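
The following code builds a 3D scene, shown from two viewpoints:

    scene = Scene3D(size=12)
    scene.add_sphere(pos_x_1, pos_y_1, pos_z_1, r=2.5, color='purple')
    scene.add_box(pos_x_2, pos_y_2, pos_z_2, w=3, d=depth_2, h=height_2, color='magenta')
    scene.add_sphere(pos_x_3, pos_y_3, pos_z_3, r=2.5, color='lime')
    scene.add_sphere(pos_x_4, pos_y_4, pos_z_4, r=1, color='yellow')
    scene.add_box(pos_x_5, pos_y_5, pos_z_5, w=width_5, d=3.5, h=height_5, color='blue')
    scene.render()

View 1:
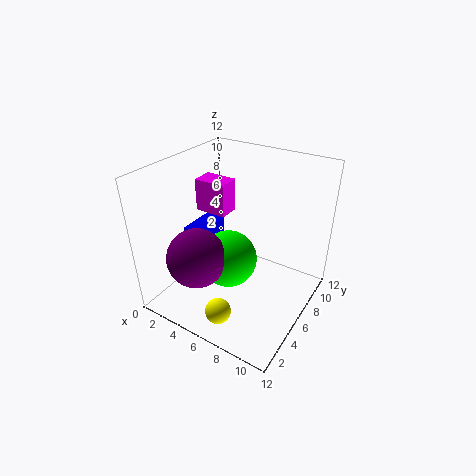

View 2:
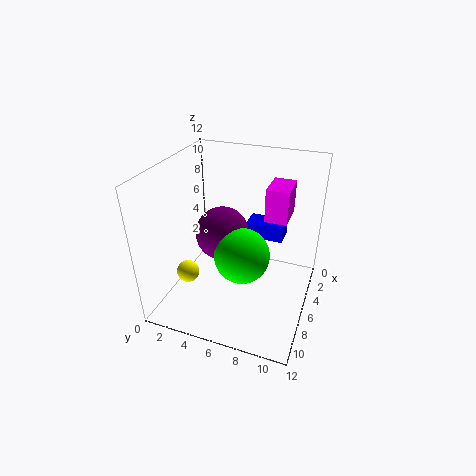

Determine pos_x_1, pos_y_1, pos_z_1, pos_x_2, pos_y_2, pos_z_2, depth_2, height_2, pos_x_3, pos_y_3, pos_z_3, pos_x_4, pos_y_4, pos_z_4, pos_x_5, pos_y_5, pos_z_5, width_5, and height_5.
pos_x_1 = 3.5, pos_y_1 = 3.5, pos_z_1 = 4.5, pos_x_2 = 0.5, pos_y_2 = 7.5, pos_z_2 = 6.5, depth_2 = 2, height_2 = 3, pos_x_3 = 5, pos_y_3 = 6, pos_z_3 = 3.5, pos_x_4 = 7, pos_y_4 = 1.5, pos_z_4 = 2, pos_x_5 = 0.5, pos_y_5 = 5.5, pos_z_5 = 4, width_5 = 2, height_5 = 1.5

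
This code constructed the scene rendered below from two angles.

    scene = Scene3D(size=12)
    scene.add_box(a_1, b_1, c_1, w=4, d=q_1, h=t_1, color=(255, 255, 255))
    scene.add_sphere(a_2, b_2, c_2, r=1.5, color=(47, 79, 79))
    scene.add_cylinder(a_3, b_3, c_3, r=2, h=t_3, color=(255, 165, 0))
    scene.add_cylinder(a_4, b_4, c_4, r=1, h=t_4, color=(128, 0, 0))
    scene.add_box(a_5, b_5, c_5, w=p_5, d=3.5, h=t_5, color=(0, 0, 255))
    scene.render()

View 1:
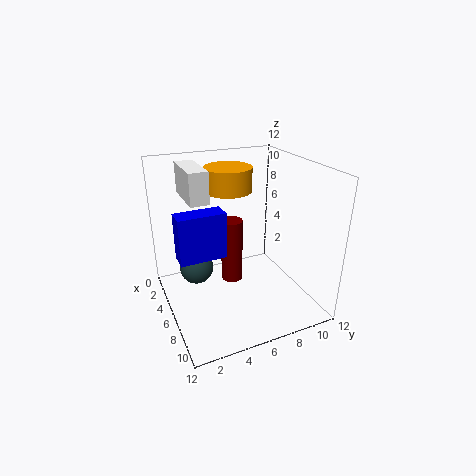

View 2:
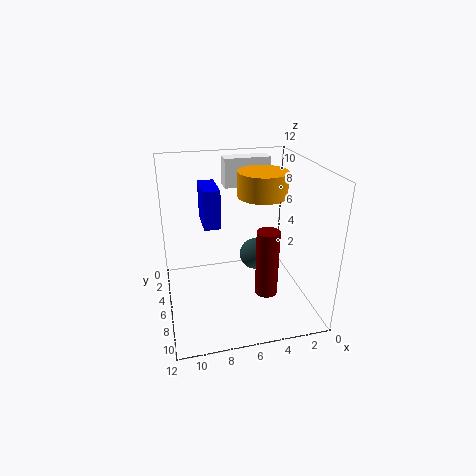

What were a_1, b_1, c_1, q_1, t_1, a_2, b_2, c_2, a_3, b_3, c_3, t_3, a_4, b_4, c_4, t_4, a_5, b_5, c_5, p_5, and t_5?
a_1 = 2.5
b_1 = 2
c_1 = 9.5
q_1 = 1.5
t_1 = 2.5
a_2 = 3.5
b_2 = 3
c_2 = 2.5
a_3 = 4
b_3 = 6
c_3 = 9.5
t_3 = 2
a_4 = 3.5
b_4 = 6.5
c_4 = 0.5
t_4 = 6
a_5 = 7
b_5 = 0.5
c_5 = 6
p_5 = 1.5
t_5 = 3.5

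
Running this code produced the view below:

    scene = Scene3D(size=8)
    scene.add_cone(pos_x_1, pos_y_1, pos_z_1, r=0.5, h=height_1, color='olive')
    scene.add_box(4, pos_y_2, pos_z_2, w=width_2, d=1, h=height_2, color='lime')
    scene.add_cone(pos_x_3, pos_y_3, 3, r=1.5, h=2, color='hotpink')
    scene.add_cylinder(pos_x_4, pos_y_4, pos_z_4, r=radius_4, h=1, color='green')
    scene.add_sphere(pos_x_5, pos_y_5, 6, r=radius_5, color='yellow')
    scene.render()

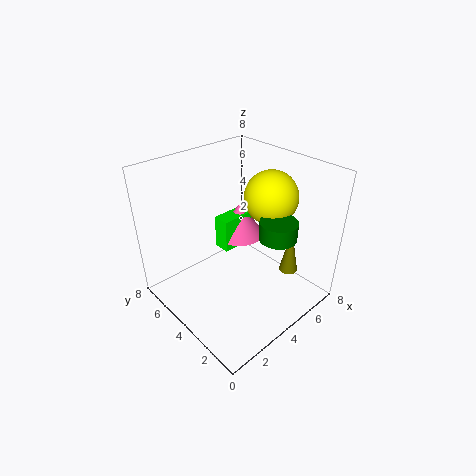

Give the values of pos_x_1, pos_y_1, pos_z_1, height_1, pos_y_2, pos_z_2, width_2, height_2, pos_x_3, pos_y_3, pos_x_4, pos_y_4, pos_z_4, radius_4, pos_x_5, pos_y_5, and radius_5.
pos_x_1 = 5.5, pos_y_1 = 1.5, pos_z_1 = 2.5, height_1 = 2.5, pos_y_2 = 5, pos_z_2 = 2.5, width_2 = 2, height_2 = 2, pos_x_3 = 5.5, pos_y_3 = 5.5, pos_x_4 = 5, pos_y_4 = 2, pos_z_4 = 4.5, radius_4 = 1, pos_x_5 = 6, pos_y_5 = 3.5, radius_5 = 1.5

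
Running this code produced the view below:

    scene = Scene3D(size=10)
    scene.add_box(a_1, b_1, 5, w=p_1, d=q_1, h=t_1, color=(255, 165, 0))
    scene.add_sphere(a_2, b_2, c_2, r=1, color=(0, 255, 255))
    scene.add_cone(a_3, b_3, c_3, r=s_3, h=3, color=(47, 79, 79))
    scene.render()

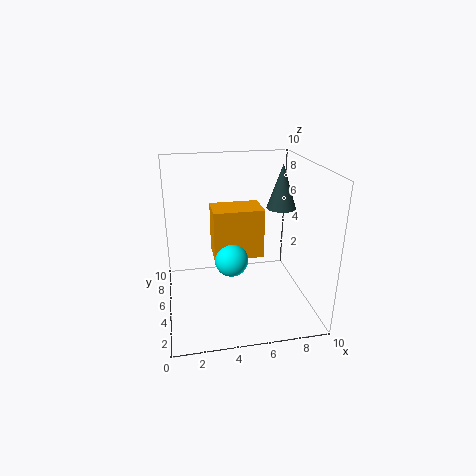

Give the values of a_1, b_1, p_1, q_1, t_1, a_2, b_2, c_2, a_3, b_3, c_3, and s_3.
a_1 = 3, b_1 = 2, p_1 = 3, q_1 = 2, t_1 = 3, a_2 = 4, b_2 = 2, c_2 = 5, a_3 = 8, b_3 = 5, c_3 = 7, s_3 = 1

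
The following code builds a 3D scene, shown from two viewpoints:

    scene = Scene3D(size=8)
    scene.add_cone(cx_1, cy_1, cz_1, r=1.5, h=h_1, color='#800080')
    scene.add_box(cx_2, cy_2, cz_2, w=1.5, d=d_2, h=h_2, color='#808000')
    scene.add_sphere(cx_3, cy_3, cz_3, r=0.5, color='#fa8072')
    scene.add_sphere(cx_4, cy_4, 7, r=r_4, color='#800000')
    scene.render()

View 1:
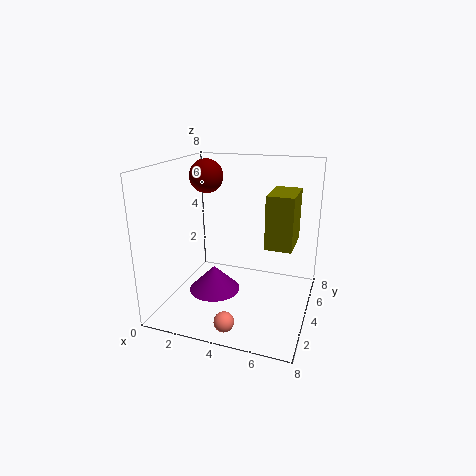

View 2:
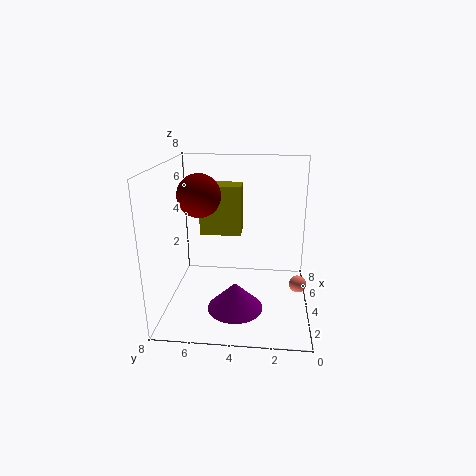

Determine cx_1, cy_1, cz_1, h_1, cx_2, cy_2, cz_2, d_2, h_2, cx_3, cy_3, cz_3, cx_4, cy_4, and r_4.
cx_1 = 2.5
cy_1 = 4
cz_1 = 0.5
h_1 = 1.5
cx_2 = 5.5
cy_2 = 4
cz_2 = 3.5
d_2 = 2.5
h_2 = 3
cx_3 = 4.5
cy_3 = 0.5
cz_3 = 1
cx_4 = 1.5
cy_4 = 5.5
r_4 = 1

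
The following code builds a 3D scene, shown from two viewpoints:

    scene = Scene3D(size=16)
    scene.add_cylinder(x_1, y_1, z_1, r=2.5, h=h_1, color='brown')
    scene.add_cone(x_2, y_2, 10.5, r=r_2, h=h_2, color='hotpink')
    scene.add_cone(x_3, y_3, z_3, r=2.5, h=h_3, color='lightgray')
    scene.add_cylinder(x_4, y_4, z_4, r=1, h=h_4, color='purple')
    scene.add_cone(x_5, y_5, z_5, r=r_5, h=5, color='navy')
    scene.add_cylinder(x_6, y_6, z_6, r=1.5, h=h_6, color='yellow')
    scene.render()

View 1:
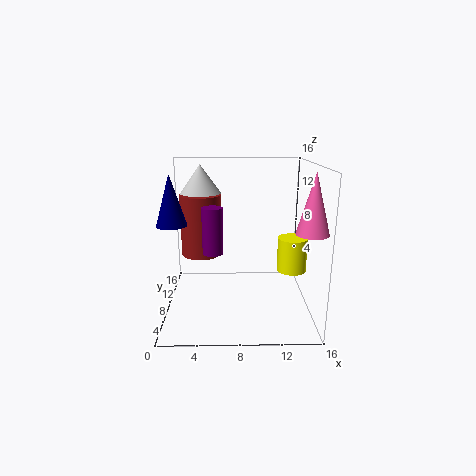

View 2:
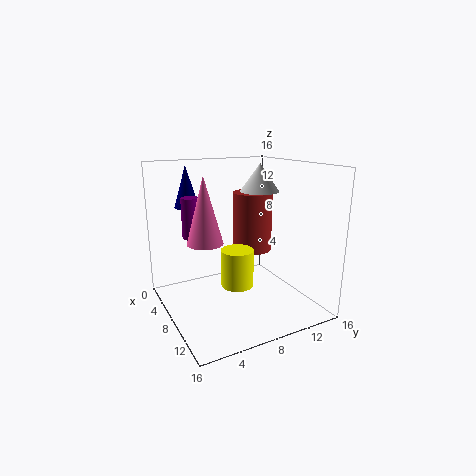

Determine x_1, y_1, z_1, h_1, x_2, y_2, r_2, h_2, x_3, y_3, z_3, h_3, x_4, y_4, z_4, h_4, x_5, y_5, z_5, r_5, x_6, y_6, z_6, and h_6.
x_1 = 3.5, y_1 = 12.5, z_1 = 4.5, h_1 = 7.5, x_2 = 14.5, y_2 = 1.5, r_2 = 1.5, h_2 = 5.5, x_3 = 3.5, y_3 = 13.5, z_3 = 12, h_3 = 3.5, x_4 = 5.5, y_4 = 3.5, z_4 = 8, h_4 = 4.5, x_5 = 1.5, y_5 = 4.5, z_5 = 10.5, r_5 = 1.5, x_6 = 13.5, y_6 = 5, z_6 = 5.5, h_6 = 3.5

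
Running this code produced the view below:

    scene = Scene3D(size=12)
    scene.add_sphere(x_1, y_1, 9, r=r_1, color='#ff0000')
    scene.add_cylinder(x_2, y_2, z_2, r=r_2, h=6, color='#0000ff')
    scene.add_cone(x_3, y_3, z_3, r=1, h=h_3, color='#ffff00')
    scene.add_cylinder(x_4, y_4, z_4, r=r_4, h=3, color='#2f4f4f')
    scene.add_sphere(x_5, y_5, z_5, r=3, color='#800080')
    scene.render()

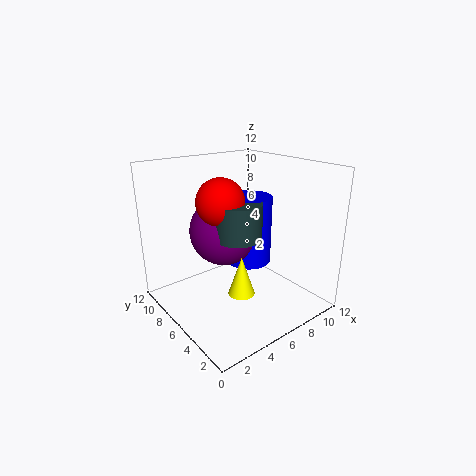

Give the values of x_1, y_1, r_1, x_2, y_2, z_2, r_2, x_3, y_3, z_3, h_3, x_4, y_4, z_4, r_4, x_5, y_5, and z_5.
x_1 = 5
y_1 = 7
r_1 = 2
x_2 = 8
y_2 = 7
z_2 = 3
r_2 = 2
x_3 = 4
y_3 = 3
z_3 = 3
h_3 = 3
x_4 = 6
y_4 = 6
z_4 = 6
r_4 = 2
x_5 = 6
y_5 = 8
z_5 = 6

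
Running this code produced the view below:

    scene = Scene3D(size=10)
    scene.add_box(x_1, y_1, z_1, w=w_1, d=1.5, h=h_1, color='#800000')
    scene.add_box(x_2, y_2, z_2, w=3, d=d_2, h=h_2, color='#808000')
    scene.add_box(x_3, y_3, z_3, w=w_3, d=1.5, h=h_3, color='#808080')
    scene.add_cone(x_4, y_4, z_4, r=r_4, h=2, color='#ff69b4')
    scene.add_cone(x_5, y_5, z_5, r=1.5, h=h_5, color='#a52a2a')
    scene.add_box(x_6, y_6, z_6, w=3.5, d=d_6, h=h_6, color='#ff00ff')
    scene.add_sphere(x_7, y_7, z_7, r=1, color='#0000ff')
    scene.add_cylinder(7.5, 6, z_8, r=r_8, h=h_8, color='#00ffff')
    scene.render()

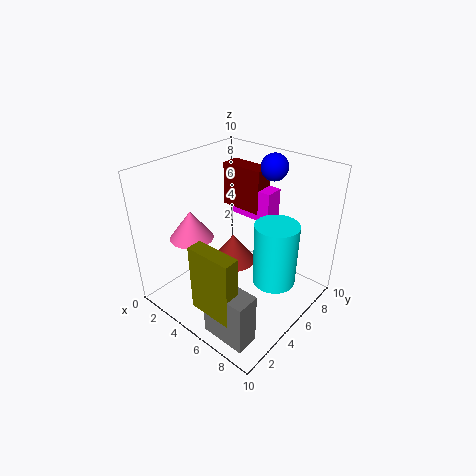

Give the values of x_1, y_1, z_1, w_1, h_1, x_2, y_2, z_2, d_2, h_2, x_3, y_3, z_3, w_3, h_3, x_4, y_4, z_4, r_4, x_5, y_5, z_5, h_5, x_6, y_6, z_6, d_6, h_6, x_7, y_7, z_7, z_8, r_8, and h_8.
x_1 = 0.5; y_1 = 8.5; z_1 = 5; w_1 = 3.5; h_1 = 3.5; x_2 = 5; y_2 = 0.5; z_2 = 2; d_2 = 1; h_2 = 4.5; x_3 = 6; y_3 = 0.5; z_3 = 0.5; w_3 = 3; h_3 = 3.5; x_4 = 2.5; y_4 = 3; z_4 = 5; r_4 = 1.5; x_5 = 5; y_5 = 4.5; z_5 = 3.5; h_5 = 2; x_6 = 1.5; y_6 = 8.5; z_6 = 4.5; d_6 = 1.5; h_6 = 2.5; x_7 = 5; y_7 = 9; z_7 = 9; z_8 = 2; r_8 = 1.5; h_8 = 4.5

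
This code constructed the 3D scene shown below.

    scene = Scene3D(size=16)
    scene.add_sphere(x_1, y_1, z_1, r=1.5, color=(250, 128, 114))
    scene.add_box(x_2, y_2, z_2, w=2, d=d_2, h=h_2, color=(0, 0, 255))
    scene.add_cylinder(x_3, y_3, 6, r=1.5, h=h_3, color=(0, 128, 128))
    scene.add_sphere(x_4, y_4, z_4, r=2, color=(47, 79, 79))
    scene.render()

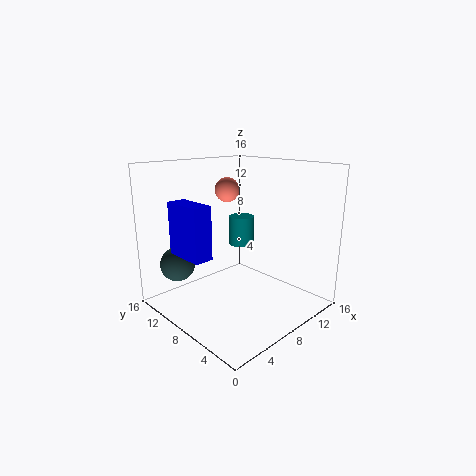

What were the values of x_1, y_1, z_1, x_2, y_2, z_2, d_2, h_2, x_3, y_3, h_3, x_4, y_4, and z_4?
x_1 = 10.5
y_1 = 12.5
z_1 = 12.5
x_2 = 1.5
y_2 = 7
z_2 = 7
d_2 = 4.5
h_2 = 5.5
x_3 = 11
y_3 = 10.5
h_3 = 3.5
x_4 = 3.5
y_4 = 13.5
z_4 = 4.5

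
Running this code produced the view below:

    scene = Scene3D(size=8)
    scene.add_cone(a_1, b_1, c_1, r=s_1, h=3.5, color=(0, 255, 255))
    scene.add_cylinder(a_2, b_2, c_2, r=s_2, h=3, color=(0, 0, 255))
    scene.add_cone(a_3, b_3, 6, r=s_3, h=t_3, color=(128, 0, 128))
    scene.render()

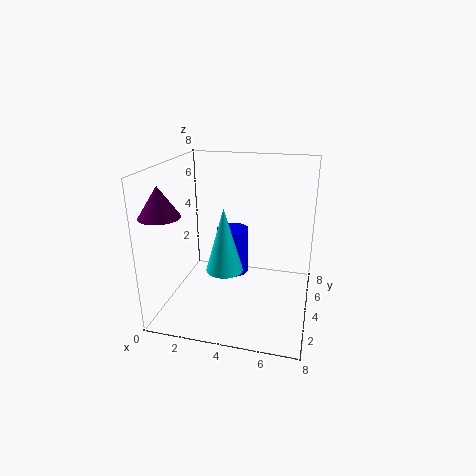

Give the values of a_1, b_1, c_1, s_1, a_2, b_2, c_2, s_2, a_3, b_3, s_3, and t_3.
a_1 = 3.5
b_1 = 3
c_1 = 2.5
s_1 = 1
a_2 = 3
b_2 = 6.5
c_2 = 0.5
s_2 = 1
a_3 = 1
b_3 = 1
s_3 = 1
t_3 = 1.5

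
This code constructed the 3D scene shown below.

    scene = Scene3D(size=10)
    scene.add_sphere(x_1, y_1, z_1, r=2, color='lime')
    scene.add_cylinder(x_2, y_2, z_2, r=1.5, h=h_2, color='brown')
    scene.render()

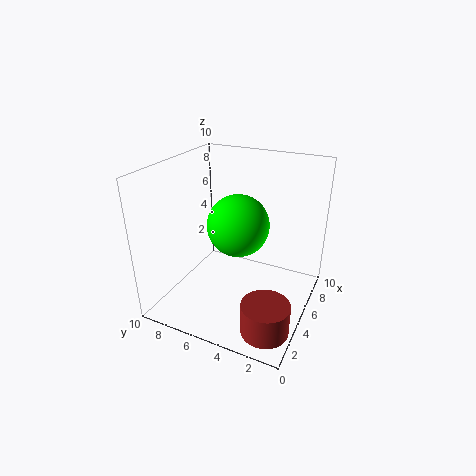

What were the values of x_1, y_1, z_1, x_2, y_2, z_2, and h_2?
x_1 = 4
y_1 = 4.5
z_1 = 6.5
x_2 = 1.5
y_2 = 1.5
z_2 = 1
h_2 = 2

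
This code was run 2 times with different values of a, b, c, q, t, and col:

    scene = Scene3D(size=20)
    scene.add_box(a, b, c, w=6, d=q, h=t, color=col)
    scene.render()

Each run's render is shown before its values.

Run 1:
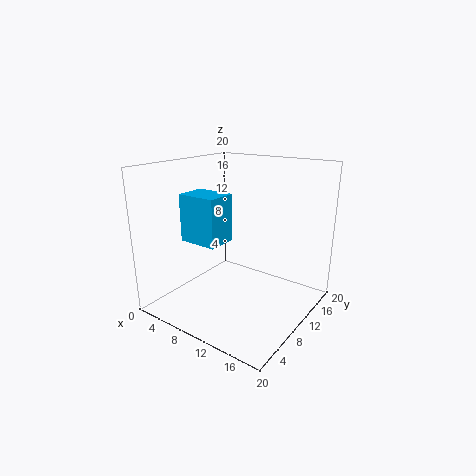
a = 1.5; b = 7.5; c = 8.5; q = 4.5; t = 7; col = 'deepskyblue'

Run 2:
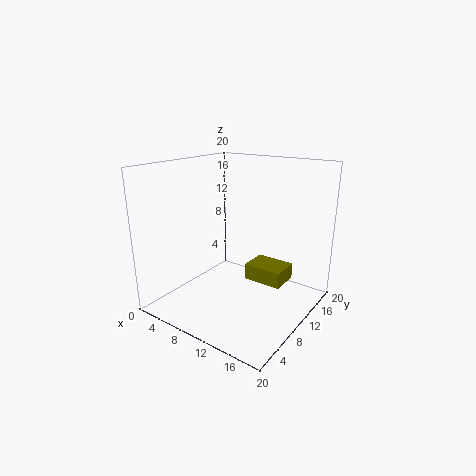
a = 8.5; b = 14; c = 1.5; q = 4.5; t = 2.5; col = 'olive'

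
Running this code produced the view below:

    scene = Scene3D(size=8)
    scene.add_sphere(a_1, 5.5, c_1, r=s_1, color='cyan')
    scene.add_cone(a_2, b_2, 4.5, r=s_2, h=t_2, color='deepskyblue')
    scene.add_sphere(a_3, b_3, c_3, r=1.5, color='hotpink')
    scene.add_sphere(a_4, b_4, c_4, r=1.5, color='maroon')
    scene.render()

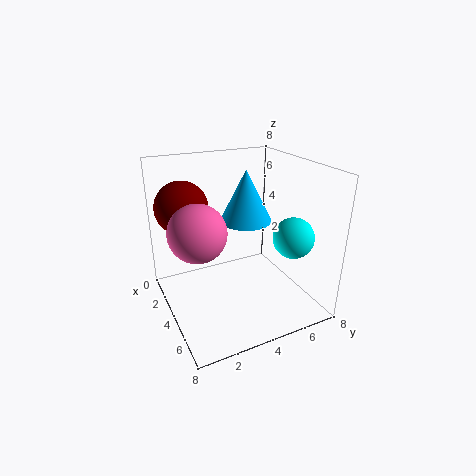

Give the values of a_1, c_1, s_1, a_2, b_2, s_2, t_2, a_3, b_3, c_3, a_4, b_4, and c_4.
a_1 = 7
c_1 = 5
s_1 = 1
a_2 = 3
b_2 = 5
s_2 = 1.5
t_2 = 3
a_3 = 4.5
b_3 = 1.5
c_3 = 5
a_4 = 2
b_4 = 1.5
c_4 = 5.5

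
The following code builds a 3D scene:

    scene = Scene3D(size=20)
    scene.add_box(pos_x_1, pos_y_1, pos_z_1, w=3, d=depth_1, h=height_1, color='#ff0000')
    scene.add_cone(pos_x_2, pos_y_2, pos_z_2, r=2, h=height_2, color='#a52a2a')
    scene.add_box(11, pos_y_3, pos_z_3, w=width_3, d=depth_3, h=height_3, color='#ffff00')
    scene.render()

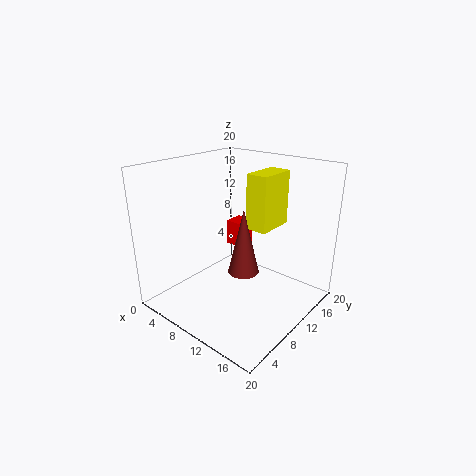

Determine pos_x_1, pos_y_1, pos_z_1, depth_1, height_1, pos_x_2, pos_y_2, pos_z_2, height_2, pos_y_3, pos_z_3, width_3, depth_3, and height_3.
pos_x_1 = 3.5
pos_y_1 = 15
pos_z_1 = 5.5
depth_1 = 3
height_1 = 4
pos_x_2 = 13
pos_y_2 = 7.5
pos_z_2 = 7
height_2 = 8.5
pos_y_3 = 10.5
pos_z_3 = 11.5
width_3 = 3
depth_3 = 5.5
height_3 = 7.5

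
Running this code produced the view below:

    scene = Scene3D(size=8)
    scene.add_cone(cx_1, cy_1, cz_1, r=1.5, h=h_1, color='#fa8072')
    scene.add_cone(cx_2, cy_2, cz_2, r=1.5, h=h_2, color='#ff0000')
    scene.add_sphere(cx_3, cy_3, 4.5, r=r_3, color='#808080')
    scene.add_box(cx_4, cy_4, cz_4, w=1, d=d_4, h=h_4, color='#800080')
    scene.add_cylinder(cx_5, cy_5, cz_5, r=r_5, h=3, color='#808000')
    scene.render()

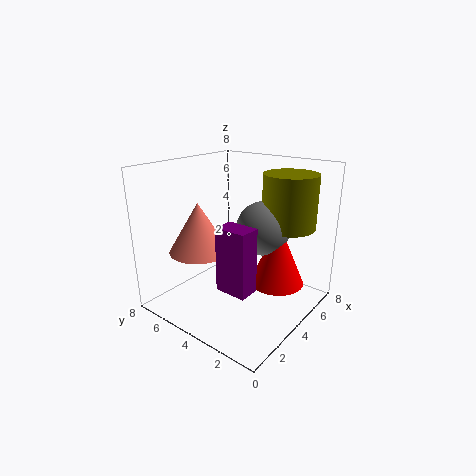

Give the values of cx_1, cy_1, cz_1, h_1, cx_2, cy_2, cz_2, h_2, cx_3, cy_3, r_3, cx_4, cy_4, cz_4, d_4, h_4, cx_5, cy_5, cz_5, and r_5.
cx_1 = 1.5, cy_1 = 4.5, cz_1 = 4, h_1 = 2.5, cx_2 = 5, cy_2 = 2, cz_2 = 1.5, h_2 = 3.5, cx_3 = 5, cy_3 = 3, r_3 = 1.5, cx_4 = 0.5, cy_4 = 1, cz_4 = 3, d_4 = 1.5, h_4 = 3, cx_5 = 6, cy_5 = 2, cz_5 = 4.5, r_5 = 1.5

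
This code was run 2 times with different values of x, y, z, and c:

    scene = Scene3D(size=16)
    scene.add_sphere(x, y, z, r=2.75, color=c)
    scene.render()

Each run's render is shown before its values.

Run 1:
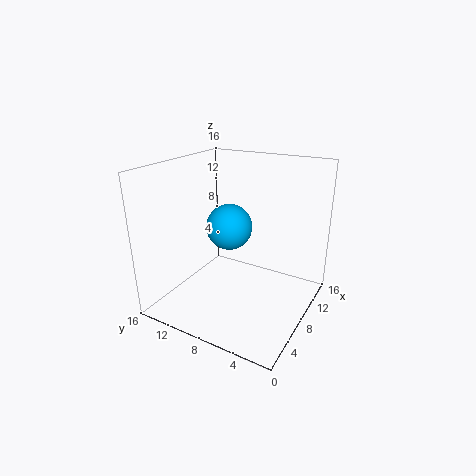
x = 10.25, y = 10.5, z = 8, c = 'deepskyblue'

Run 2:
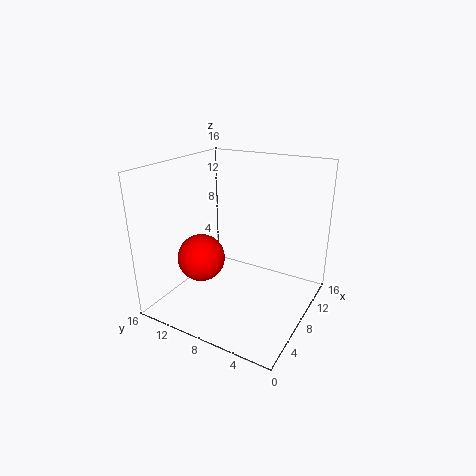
x = 6.75, y = 12.25, z = 5, c = 'red'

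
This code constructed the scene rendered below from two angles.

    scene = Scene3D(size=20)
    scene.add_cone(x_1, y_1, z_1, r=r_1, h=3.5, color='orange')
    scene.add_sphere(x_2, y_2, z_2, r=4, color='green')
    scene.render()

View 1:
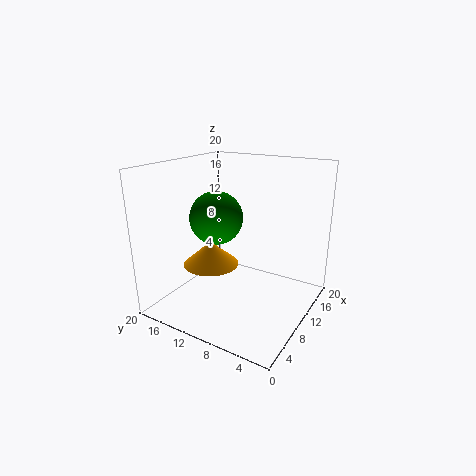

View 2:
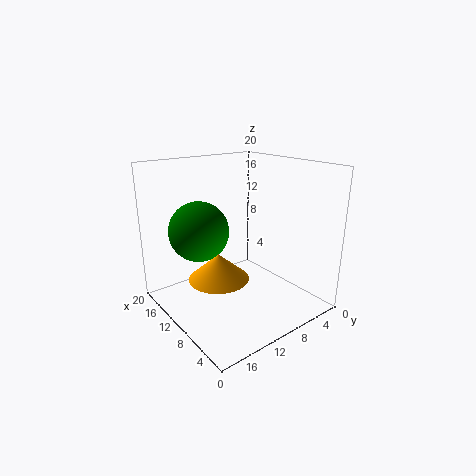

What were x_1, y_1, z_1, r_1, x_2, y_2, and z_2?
x_1 = 9; y_1 = 14; z_1 = 5.5; r_1 = 4; x_2 = 12; y_2 = 15; z_2 = 11.5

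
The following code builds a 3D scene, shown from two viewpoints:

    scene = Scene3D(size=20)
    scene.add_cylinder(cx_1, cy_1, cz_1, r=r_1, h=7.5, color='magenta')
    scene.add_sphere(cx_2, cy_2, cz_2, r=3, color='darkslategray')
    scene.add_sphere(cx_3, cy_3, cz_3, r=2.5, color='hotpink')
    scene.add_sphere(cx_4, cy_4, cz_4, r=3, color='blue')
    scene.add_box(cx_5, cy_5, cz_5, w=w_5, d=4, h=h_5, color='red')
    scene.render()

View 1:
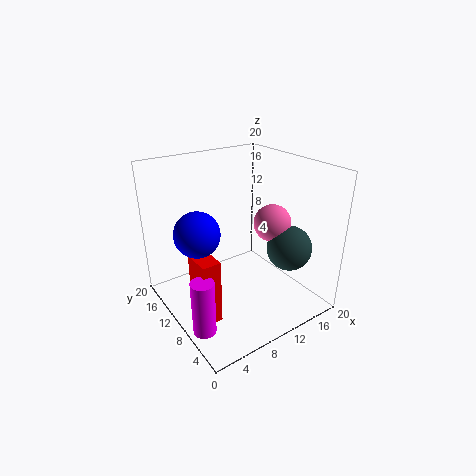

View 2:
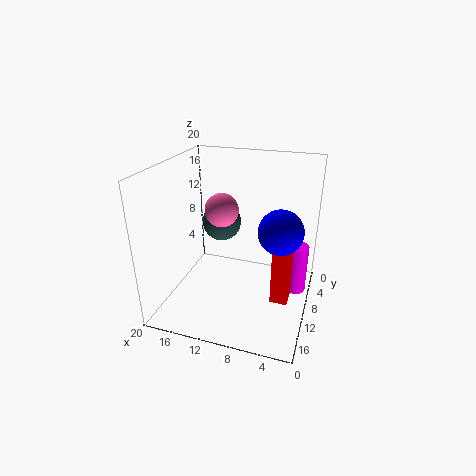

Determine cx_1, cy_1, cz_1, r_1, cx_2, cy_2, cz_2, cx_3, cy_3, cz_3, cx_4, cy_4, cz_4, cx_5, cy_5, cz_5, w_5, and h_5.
cx_1 = 2
cy_1 = 6
cz_1 = 0.5
r_1 = 1.5
cx_2 = 14.5
cy_2 = 4.5
cz_2 = 9.5
cx_3 = 13.5
cy_3 = 7
cz_3 = 12.5
cx_4 = 4
cy_4 = 10.5
cz_4 = 12
cx_5 = 2.5
cy_5 = 6.5
cz_5 = 0.5
w_5 = 2.5
h_5 = 9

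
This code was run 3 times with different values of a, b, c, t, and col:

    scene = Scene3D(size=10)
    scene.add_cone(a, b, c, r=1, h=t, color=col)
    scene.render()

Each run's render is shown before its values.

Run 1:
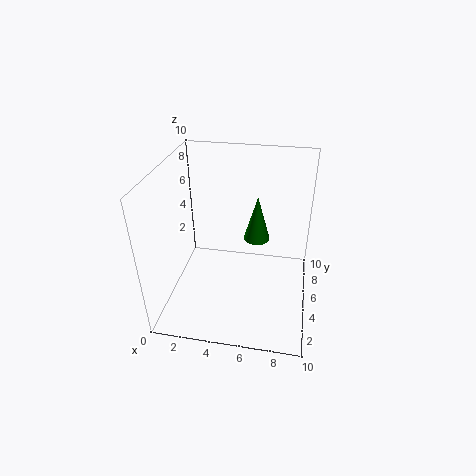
a = 6, b = 7.5, c = 3.5, t = 3.5, col = 'green'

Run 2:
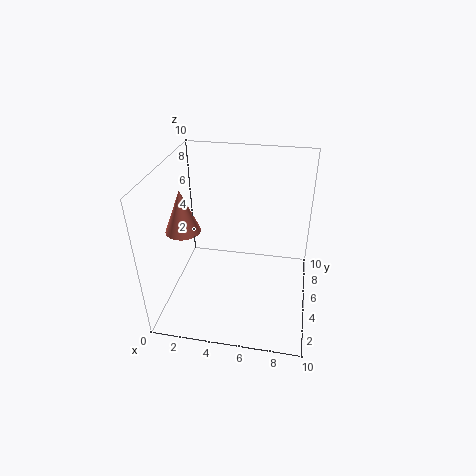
a = 2.5, b = 1.5, c = 7.5, t = 2.5, col = 'salmon'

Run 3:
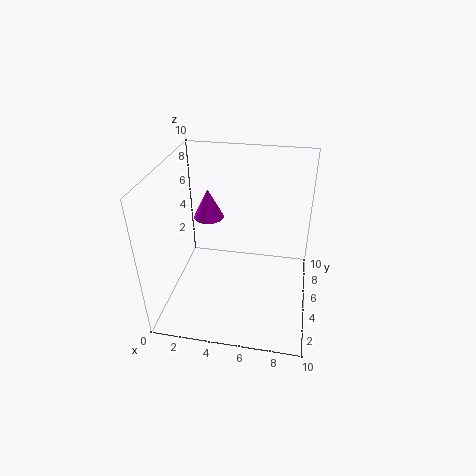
a = 3, b = 5, c = 6.5, t = 2, col = 'magenta'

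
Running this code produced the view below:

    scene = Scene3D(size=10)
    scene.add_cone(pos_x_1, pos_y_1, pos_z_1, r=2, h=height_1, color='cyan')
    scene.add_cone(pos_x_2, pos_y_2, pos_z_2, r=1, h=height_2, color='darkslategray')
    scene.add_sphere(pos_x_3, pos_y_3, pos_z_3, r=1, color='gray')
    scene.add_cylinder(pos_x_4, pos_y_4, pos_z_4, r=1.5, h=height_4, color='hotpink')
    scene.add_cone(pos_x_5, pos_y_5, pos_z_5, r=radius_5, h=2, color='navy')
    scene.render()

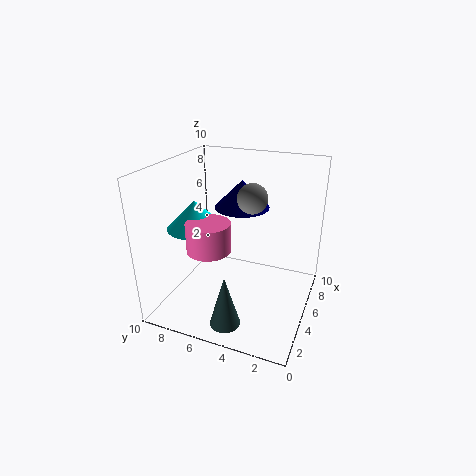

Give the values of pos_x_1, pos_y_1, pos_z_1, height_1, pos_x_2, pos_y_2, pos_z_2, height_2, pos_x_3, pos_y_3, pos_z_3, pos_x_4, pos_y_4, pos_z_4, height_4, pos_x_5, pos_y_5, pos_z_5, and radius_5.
pos_x_1 = 4.5; pos_y_1 = 8; pos_z_1 = 5.5; height_1 = 2; pos_x_2 = 1.5; pos_y_2 = 4.5; pos_z_2 = 0.5; height_2 = 3.5; pos_x_3 = 5; pos_y_3 = 4; pos_z_3 = 8; pos_x_4 = 3.5; pos_y_4 = 6.5; pos_z_4 = 4.5; height_4 = 2; pos_x_5 = 7; pos_y_5 = 5.5; pos_z_5 = 6.5; radius_5 = 2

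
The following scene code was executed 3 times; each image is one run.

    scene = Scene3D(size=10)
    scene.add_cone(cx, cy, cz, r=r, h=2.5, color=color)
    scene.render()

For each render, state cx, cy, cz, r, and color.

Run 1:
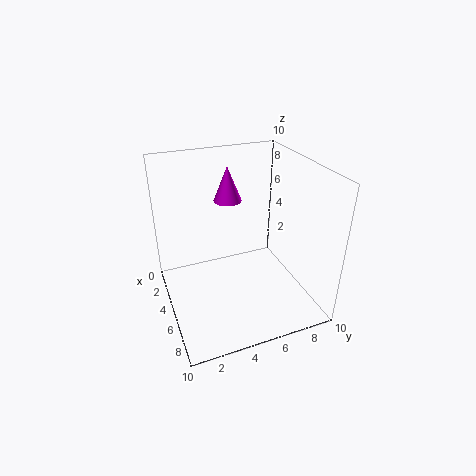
cx = 3, cy = 5, cz = 7, r = 1, color = 'magenta'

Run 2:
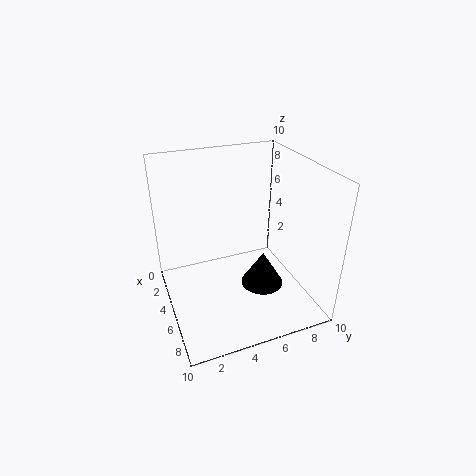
cx = 6, cy = 6.5, cz = 1.5, r = 1.5, color = 'black'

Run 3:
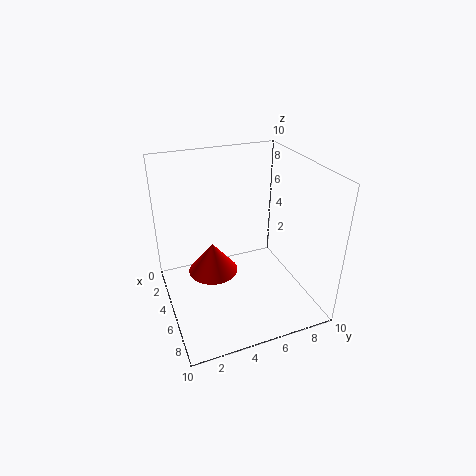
cx = 2, cy = 4, cz = 0.5, r = 2, color = 'red'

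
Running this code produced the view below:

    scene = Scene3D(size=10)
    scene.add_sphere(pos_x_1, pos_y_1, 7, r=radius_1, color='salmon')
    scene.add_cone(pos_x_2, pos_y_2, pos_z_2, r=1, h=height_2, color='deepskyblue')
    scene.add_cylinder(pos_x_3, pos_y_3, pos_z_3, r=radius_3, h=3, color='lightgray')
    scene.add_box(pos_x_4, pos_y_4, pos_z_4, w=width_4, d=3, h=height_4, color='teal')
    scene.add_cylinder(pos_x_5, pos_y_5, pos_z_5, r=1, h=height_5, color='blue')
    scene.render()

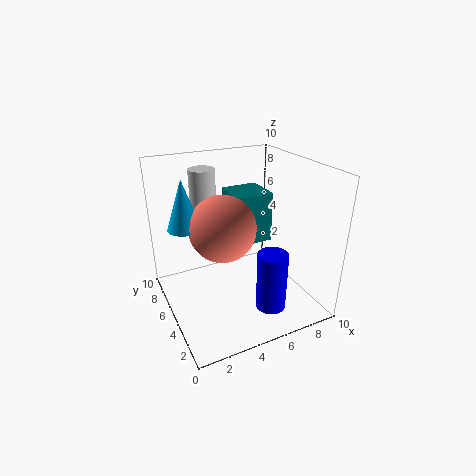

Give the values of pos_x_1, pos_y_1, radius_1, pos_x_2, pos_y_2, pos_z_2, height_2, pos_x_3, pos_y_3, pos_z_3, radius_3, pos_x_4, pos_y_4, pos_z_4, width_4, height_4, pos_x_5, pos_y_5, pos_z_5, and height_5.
pos_x_1 = 3; pos_y_1 = 3; radius_1 = 2; pos_x_2 = 1; pos_y_2 = 4; pos_z_2 = 7; height_2 = 3; pos_x_3 = 4; pos_y_3 = 9; pos_z_3 = 6; radius_3 = 1; pos_x_4 = 6; pos_y_4 = 7; pos_z_4 = 3; width_4 = 3; height_4 = 4; pos_x_5 = 6; pos_y_5 = 2; pos_z_5 = 1; height_5 = 4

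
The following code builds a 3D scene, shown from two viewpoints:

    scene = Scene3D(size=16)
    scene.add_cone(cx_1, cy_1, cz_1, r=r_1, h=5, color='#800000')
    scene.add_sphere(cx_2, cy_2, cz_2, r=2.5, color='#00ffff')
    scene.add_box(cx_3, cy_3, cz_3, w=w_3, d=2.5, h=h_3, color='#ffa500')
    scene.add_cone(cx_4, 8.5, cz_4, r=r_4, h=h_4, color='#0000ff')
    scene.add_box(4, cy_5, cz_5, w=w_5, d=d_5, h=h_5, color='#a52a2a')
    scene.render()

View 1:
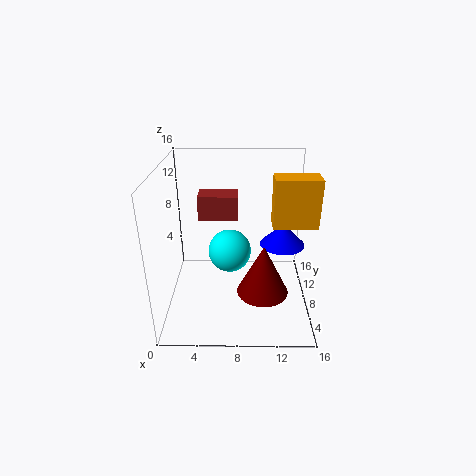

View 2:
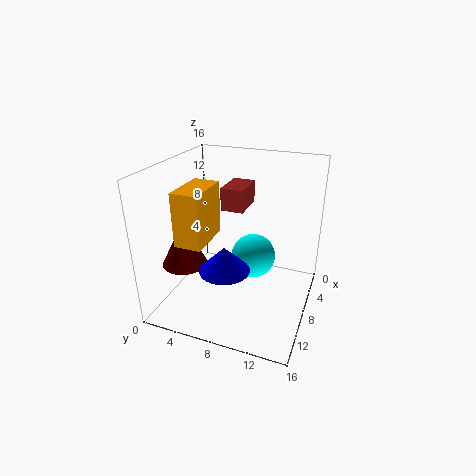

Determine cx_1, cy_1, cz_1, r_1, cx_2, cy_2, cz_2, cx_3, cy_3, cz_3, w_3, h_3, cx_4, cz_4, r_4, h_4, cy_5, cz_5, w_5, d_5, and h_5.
cx_1 = 10.5
cy_1 = 2.5
cz_1 = 5
r_1 = 2.5
cx_2 = 7
cy_2 = 9.5
cz_2 = 5.5
cx_3 = 11.5
cy_3 = 5
cz_3 = 10.5
w_3 = 4.5
h_3 = 5
cx_4 = 13
cz_4 = 7
r_4 = 2.5
h_4 = 2.5
cy_5 = 6
cz_5 = 11
w_5 = 4
d_5 = 2.5
h_5 = 2.5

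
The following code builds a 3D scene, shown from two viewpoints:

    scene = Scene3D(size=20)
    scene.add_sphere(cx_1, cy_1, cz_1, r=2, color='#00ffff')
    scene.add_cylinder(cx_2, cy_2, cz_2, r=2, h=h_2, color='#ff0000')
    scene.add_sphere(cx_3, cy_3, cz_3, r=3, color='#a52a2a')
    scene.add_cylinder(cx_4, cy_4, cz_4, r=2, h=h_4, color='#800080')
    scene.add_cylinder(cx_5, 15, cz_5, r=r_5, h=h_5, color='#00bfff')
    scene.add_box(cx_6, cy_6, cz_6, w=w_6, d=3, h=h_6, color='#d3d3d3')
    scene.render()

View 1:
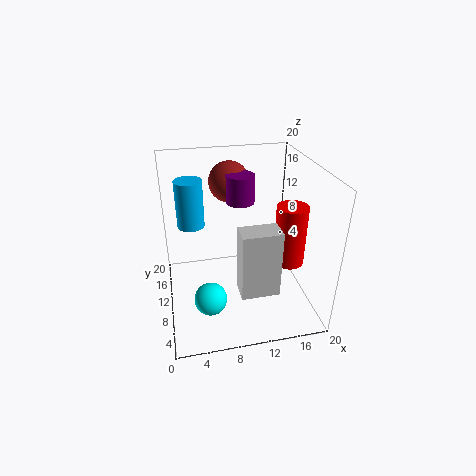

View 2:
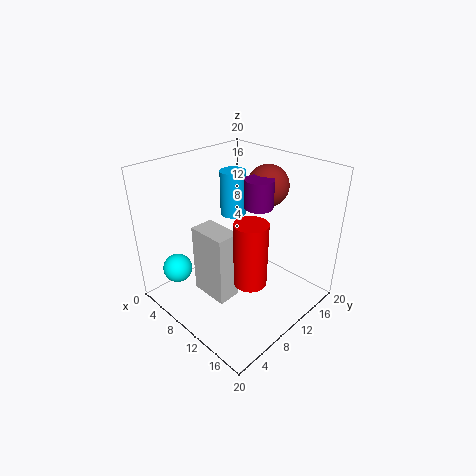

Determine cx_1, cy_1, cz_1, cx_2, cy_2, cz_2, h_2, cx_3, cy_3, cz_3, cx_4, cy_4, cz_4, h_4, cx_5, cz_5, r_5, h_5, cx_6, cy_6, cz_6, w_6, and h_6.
cx_1 = 5; cy_1 = 3; cz_1 = 6; cx_2 = 16; cy_2 = 6; cz_2 = 8; h_2 = 8; cx_3 = 10; cy_3 = 16; cz_3 = 16; cx_4 = 11; cy_4 = 13; cz_4 = 14; h_4 = 4; cx_5 = 4; cz_5 = 10; r_5 = 2; h_5 = 7; cx_6 = 9; cy_6 = 3; cz_6 = 5; w_6 = 5; h_6 = 9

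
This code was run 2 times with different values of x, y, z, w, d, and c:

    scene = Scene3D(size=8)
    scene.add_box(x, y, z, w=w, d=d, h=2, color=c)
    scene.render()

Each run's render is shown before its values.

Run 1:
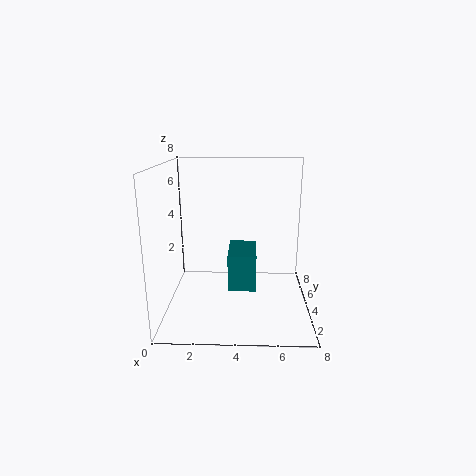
x = 3.5; y = 2.5; z = 1.5; w = 1.5; d = 2.5; c = 'teal'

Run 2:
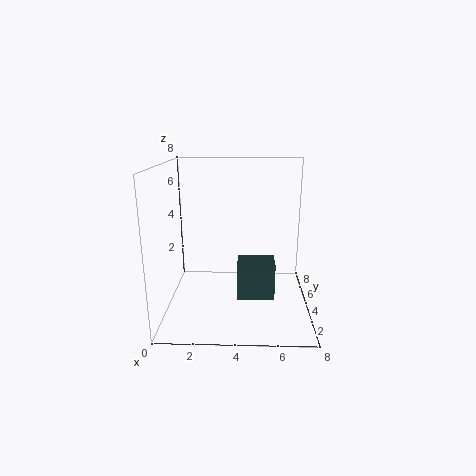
x = 4; y = 2.5; z = 1; w = 2; d = 1.5; c = 'darkslategray'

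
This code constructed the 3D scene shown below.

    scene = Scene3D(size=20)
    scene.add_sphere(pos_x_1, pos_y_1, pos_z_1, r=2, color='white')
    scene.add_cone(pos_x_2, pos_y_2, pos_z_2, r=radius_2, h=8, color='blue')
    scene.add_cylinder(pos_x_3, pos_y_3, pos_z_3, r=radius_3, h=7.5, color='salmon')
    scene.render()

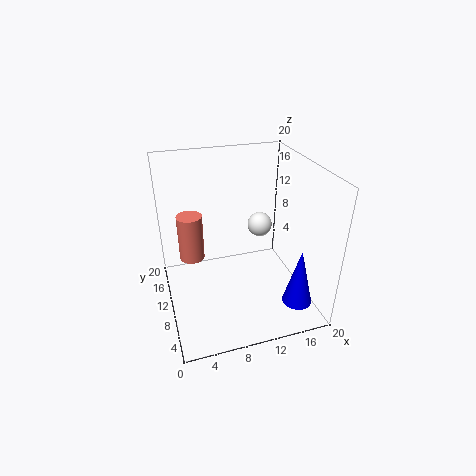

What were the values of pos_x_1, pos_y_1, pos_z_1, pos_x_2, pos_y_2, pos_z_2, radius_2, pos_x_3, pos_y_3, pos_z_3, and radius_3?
pos_x_1 = 16, pos_y_1 = 17, pos_z_1 = 7.5, pos_x_2 = 16.5, pos_y_2 = 3.5, pos_z_2 = 2.5, radius_2 = 2, pos_x_3 = 4.5, pos_y_3 = 17.5, pos_z_3 = 3, radius_3 = 2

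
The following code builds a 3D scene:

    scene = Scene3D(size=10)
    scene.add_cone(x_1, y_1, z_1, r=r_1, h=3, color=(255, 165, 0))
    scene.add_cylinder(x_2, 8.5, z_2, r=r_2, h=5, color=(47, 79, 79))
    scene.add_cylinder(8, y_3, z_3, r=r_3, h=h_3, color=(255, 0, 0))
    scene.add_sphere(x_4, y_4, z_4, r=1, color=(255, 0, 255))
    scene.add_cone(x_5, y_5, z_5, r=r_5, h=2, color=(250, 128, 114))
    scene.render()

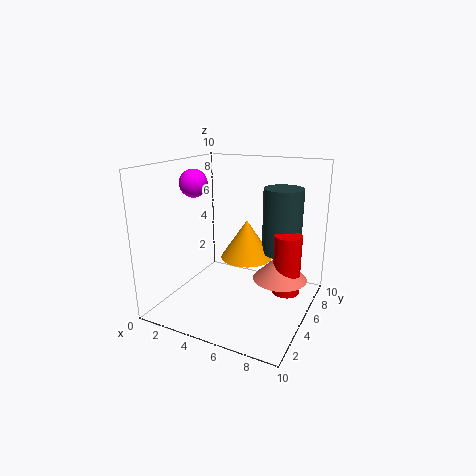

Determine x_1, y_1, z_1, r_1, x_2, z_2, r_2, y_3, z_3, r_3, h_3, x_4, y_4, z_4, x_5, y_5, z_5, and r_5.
x_1 = 4.5
y_1 = 7.5
z_1 = 2.5
r_1 = 2
x_2 = 7
z_2 = 3
r_2 = 1.5
y_3 = 7
z_3 = 0.5
r_3 = 1
h_3 = 4.5
x_4 = 1.5
y_4 = 5
z_4 = 8.5
x_5 = 7.5
y_5 = 7
z_5 = 1.5
r_5 = 2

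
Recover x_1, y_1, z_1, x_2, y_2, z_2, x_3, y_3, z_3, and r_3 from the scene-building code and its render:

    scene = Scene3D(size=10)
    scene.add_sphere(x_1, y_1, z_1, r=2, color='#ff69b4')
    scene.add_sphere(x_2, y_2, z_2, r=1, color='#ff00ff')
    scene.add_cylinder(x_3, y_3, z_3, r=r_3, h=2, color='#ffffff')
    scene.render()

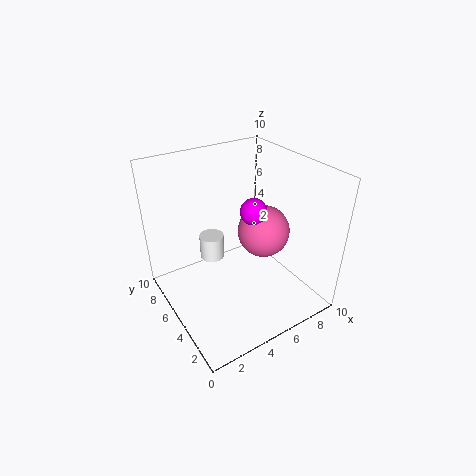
x_1 = 8
y_1 = 6
z_1 = 4
x_2 = 7
y_2 = 6
z_2 = 6
x_3 = 5
y_3 = 9
z_3 = 1
r_3 = 1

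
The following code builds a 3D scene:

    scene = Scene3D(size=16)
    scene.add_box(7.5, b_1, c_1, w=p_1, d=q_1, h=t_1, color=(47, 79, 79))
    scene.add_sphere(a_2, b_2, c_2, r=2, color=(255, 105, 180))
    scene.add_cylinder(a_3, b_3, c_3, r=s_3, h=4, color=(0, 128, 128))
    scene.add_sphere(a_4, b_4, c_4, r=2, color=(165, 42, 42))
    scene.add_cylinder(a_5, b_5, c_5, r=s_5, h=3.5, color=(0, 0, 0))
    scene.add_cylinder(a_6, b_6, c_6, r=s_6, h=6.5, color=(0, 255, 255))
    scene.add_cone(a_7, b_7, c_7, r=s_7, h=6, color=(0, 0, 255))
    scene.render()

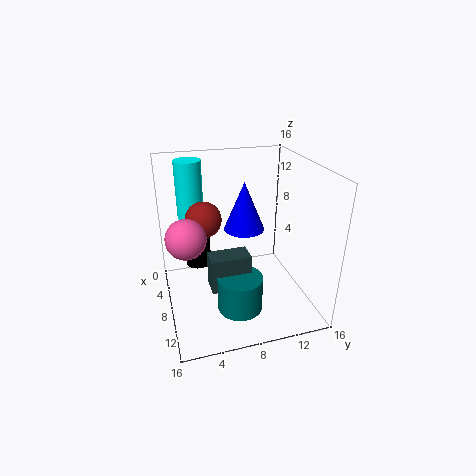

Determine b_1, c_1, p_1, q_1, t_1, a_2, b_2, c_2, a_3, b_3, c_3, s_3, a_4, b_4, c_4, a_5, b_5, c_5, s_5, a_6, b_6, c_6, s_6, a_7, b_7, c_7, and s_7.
b_1 = 4.5; c_1 = 2.5; p_1 = 2.5; q_1 = 4.5; t_1 = 4; a_2 = 10.5; b_2 = 2; c_2 = 10; a_3 = 10.5; b_3 = 7.5; c_3 = 0.5; s_3 = 2.5; a_4 = 6.5; b_4 = 4.5; c_4 = 10; a_5 = 4.5; b_5 = 4; c_5 = 3.5; s_5 = 1.5; a_6 = 4; b_6 = 3.5; c_6 = 9.5; s_6 = 1.5; a_7 = 4; b_7 = 10; c_7 = 7; s_7 = 2.5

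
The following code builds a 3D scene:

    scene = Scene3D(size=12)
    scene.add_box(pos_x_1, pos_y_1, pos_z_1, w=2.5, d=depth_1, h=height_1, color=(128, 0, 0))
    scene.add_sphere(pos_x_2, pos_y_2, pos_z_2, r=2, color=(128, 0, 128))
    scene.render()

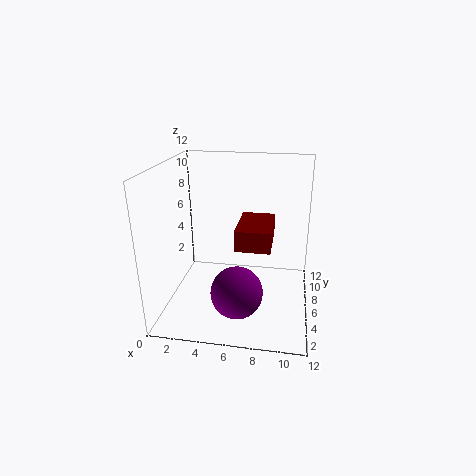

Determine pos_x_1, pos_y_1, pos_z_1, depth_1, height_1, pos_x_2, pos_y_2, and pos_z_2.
pos_x_1 = 6.5; pos_y_1 = 1.5; pos_z_1 = 7; depth_1 = 4; height_1 = 1.5; pos_x_2 = 6.5; pos_y_2 = 2.5; pos_z_2 = 3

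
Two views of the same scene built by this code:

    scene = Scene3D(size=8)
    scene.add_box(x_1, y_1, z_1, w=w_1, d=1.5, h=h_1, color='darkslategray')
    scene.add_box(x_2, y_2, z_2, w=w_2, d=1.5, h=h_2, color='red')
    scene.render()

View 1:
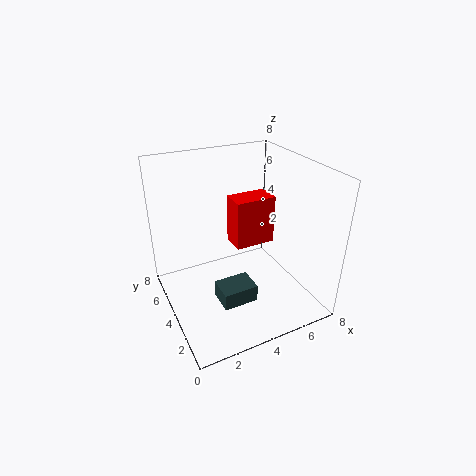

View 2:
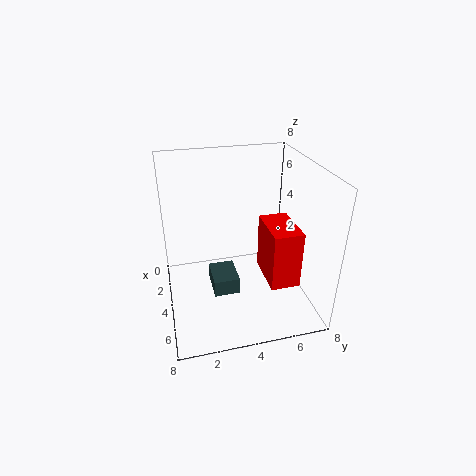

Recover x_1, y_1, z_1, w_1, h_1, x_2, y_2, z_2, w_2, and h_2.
x_1 = 2.5
y_1 = 2.5
z_1 = 0.5
w_1 = 2
h_1 = 1
x_2 = 4.5
y_2 = 5
z_2 = 2.5
w_2 = 2.5
h_2 = 3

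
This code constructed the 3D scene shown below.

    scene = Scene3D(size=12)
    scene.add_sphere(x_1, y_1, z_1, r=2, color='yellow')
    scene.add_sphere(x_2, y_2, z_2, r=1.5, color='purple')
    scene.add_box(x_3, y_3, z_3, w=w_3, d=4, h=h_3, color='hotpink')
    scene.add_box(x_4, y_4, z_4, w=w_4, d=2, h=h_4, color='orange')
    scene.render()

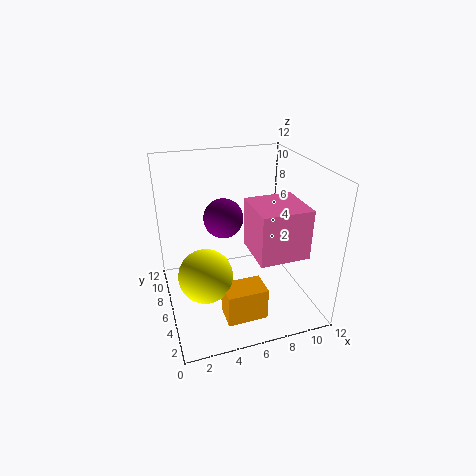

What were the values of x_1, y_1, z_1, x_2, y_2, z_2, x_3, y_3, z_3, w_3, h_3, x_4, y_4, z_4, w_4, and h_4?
x_1 = 2.5; y_1 = 3; z_1 = 5; x_2 = 4.5; y_2 = 5; z_2 = 8.5; x_3 = 6.5; y_3 = 2; z_3 = 5.5; w_3 = 4; h_3 = 4; x_4 = 3.5; y_4 = 0.5; z_4 = 2; w_4 = 3; h_4 = 2.5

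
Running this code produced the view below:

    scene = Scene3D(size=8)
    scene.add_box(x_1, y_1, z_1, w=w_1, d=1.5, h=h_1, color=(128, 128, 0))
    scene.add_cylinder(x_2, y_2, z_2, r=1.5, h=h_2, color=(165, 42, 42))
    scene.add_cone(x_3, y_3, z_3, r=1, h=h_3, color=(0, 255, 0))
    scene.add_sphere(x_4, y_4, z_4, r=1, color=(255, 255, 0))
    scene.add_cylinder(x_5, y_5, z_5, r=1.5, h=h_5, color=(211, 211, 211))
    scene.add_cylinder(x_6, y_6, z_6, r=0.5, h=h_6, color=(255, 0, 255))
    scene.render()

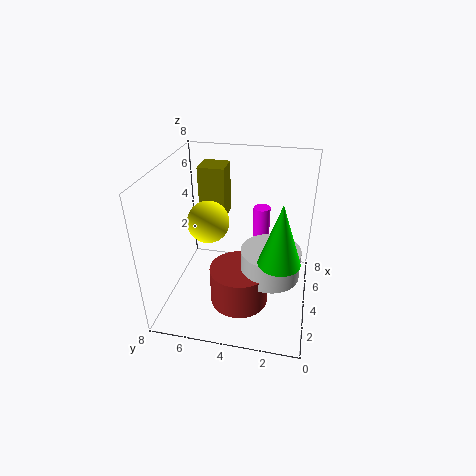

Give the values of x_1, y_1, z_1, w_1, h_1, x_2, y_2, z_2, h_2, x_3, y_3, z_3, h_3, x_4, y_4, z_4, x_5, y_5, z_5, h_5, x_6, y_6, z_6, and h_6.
x_1 = 5; y_1 = 5; z_1 = 4.5; w_1 = 1.5; h_1 = 3; x_2 = 2; y_2 = 3.5; z_2 = 1.5; h_2 = 2; x_3 = 1.5; y_3 = 1.5; z_3 = 4.5; h_3 = 3; x_4 = 2; y_4 = 5; z_4 = 6; x_5 = 2.5; y_5 = 2; z_5 = 3; h_5 = 1.5; x_6 = 6; y_6 = 3; z_6 = 3; h_6 = 2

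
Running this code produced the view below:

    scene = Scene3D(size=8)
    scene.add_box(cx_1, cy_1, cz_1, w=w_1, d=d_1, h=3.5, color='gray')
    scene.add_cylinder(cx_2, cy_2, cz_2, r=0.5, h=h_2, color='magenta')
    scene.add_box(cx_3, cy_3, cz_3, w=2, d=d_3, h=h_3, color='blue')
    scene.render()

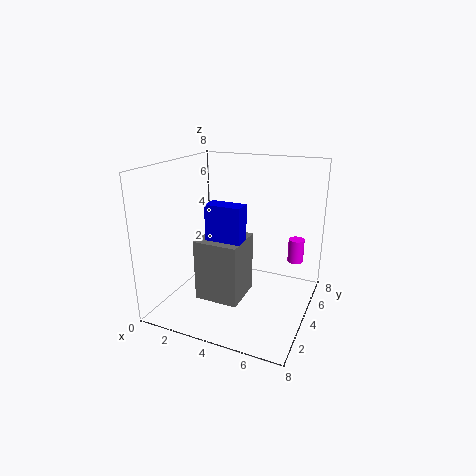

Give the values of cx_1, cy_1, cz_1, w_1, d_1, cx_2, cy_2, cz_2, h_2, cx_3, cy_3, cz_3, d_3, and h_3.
cx_1 = 2
cy_1 = 2.5
cz_1 = 0.5
w_1 = 2.5
d_1 = 2.5
cx_2 = 6.5
cy_2 = 7.5
cz_2 = 1.5
h_2 = 1.5
cx_3 = 2.5
cy_3 = 3
cz_3 = 2.5
d_3 = 1
h_3 = 3.5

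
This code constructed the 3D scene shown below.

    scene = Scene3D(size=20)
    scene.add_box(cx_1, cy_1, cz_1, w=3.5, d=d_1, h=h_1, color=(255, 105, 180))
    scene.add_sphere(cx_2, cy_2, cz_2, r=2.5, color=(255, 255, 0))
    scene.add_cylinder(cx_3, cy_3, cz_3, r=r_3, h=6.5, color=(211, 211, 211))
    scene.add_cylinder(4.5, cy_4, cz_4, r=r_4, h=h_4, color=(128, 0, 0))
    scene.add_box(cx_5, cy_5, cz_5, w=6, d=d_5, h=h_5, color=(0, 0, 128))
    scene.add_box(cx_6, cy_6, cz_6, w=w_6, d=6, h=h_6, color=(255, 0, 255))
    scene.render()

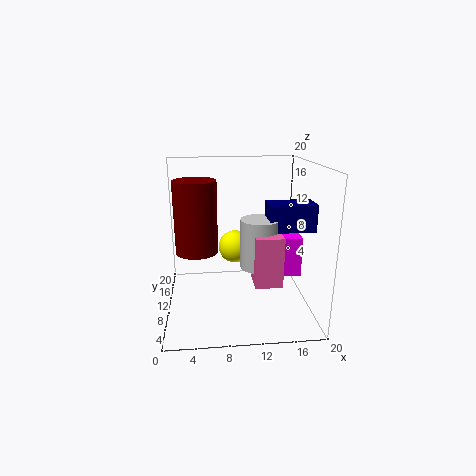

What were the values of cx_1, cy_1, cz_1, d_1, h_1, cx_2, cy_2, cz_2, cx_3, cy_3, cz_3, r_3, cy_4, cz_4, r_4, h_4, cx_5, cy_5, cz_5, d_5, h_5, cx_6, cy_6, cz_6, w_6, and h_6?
cx_1 = 11.5
cy_1 = 3.5
cz_1 = 5.5
d_1 = 4
h_1 = 6.5
cx_2 = 10
cy_2 = 14.5
cz_2 = 7
cx_3 = 12.5
cy_3 = 7
cz_3 = 7
r_3 = 2.5
cy_4 = 4.5
cz_4 = 10.5
r_4 = 2.5
h_4 = 8.5
cx_5 = 13.5
cy_5 = 5.5
cz_5 = 12
d_5 = 3.5
h_5 = 3.5
cx_6 = 14.5
cy_6 = 7.5
cz_6 = 5
w_6 = 4
h_6 = 5.5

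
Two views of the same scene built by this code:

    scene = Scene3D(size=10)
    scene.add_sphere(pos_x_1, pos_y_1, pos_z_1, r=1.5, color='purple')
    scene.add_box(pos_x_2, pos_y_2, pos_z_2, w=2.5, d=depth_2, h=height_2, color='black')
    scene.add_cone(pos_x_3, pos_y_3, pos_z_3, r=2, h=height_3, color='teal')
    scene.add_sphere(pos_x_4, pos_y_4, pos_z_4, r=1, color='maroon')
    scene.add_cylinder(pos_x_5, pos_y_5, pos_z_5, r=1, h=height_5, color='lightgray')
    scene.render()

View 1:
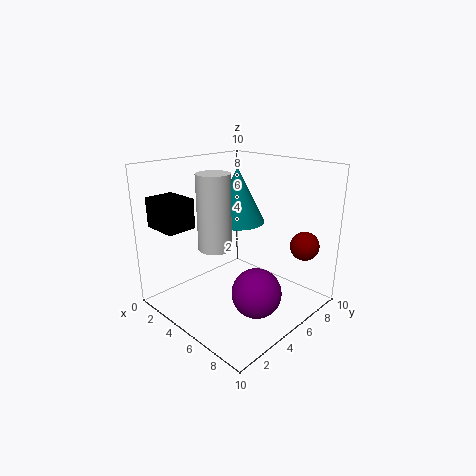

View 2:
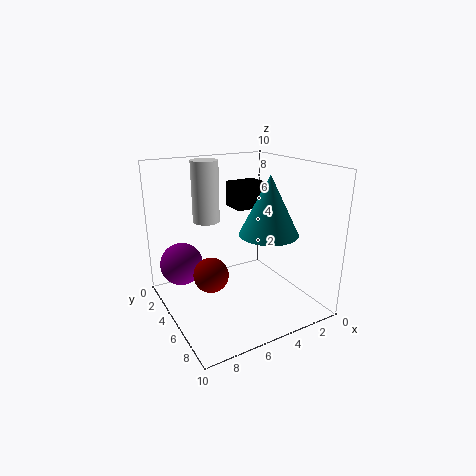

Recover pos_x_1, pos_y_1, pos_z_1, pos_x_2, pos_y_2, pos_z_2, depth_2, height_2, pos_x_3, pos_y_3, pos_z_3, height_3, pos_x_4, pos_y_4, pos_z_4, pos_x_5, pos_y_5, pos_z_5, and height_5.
pos_x_1 = 8.5, pos_y_1 = 3, pos_z_1 = 3, pos_x_2 = 1, pos_y_2 = 0.5, pos_z_2 = 6, depth_2 = 2, height_2 = 2, pos_x_3 = 3.5, pos_y_3 = 6.5, pos_z_3 = 5.5, height_3 = 4, pos_x_4 = 8.5, pos_y_4 = 8, pos_z_4 = 4.5, pos_x_5 = 6, pos_y_5 = 2, pos_z_5 = 5.5, height_5 = 4.5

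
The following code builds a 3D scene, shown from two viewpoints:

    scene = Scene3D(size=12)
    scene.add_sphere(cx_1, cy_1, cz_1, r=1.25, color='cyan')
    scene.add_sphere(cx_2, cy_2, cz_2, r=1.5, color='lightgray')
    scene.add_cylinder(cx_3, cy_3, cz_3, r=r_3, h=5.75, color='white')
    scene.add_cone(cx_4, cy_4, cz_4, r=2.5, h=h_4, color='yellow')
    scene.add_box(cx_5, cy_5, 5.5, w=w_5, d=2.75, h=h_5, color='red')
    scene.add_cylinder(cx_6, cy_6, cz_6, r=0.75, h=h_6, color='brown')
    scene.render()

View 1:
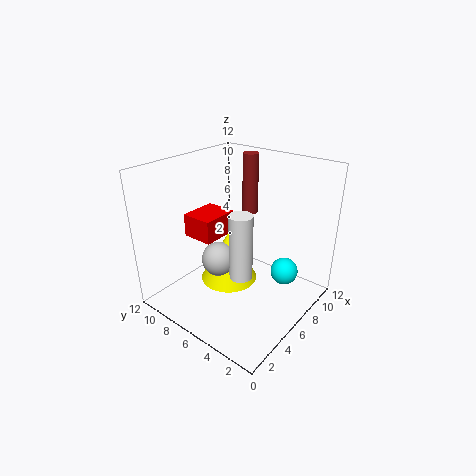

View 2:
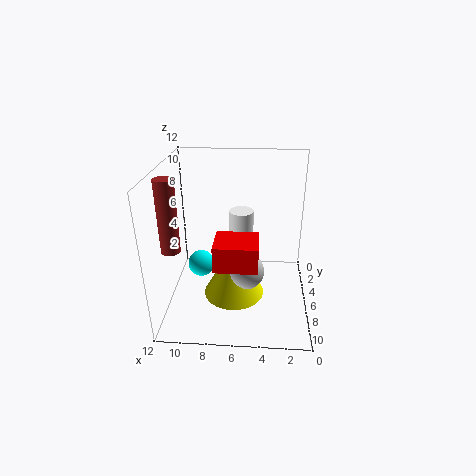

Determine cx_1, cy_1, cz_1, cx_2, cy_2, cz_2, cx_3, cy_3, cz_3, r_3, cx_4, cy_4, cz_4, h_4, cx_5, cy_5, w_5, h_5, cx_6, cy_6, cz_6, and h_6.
cx_1 = 9.75
cy_1 = 3.5
cz_1 = 1.75
cx_2 = 5.25
cy_2 = 7.5
cz_2 = 3.75
cx_3 = 5.75
cy_3 = 5.5
cz_3 = 2.5
r_3 = 1
cx_4 = 6.25
cy_4 = 7.25
cz_4 = 1.5
h_4 = 4.5
cx_5 = 4.25
cy_5 = 7.75
w_5 = 3.25
h_5 = 2
cx_6 = 11
cy_6 = 8.5
cz_6 = 6
h_6 = 5.75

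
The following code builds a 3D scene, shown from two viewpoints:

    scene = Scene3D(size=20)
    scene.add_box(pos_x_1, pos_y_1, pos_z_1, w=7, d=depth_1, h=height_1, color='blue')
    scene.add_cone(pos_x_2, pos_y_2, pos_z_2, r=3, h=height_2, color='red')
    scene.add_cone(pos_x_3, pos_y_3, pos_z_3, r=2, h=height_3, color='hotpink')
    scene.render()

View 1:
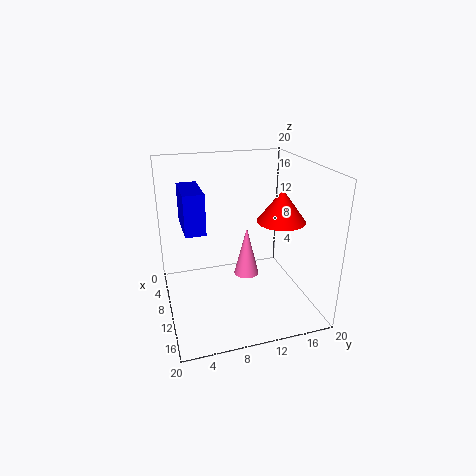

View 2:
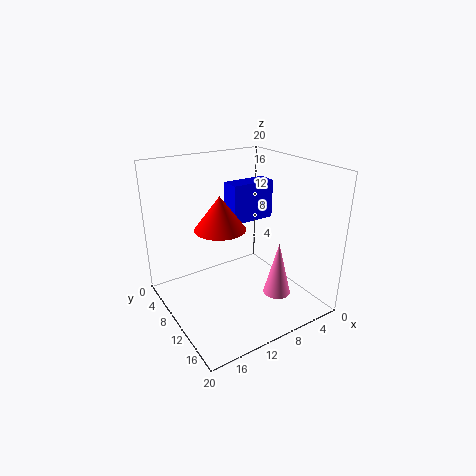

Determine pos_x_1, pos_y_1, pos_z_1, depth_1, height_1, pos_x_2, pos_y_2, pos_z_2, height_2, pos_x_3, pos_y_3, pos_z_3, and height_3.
pos_x_1 = 1; pos_y_1 = 3; pos_z_1 = 10; depth_1 = 3; height_1 = 6; pos_x_2 = 15; pos_y_2 = 14; pos_z_2 = 14; height_2 = 4; pos_x_3 = 5; pos_y_3 = 13; pos_z_3 = 1; height_3 = 8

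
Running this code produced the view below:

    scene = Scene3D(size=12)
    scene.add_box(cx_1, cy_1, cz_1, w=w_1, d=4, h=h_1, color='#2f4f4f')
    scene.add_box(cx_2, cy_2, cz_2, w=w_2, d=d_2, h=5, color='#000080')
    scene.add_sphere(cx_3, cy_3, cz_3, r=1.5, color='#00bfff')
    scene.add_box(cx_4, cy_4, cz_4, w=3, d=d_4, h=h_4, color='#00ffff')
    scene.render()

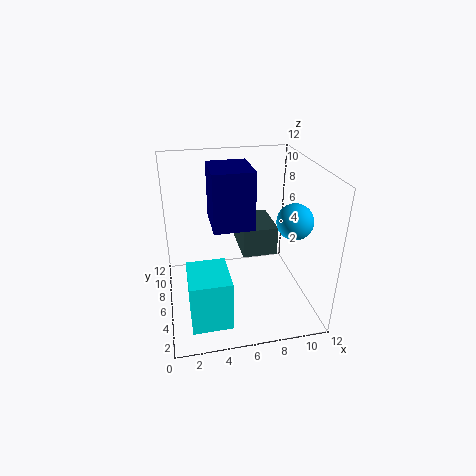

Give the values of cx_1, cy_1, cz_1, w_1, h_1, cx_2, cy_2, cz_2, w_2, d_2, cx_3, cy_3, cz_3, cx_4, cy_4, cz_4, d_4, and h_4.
cx_1 = 6.5; cy_1 = 6; cz_1 = 4; w_1 = 3; h_1 = 2.5; cx_2 = 4; cy_2 = 6; cz_2 = 6.5; w_2 = 3.5; d_2 = 4; cx_3 = 10.5; cy_3 = 5; cz_3 = 7.5; cx_4 = 1.5; cy_4 = 0.5; cz_4 = 1.5; d_4 = 3.5; h_4 = 4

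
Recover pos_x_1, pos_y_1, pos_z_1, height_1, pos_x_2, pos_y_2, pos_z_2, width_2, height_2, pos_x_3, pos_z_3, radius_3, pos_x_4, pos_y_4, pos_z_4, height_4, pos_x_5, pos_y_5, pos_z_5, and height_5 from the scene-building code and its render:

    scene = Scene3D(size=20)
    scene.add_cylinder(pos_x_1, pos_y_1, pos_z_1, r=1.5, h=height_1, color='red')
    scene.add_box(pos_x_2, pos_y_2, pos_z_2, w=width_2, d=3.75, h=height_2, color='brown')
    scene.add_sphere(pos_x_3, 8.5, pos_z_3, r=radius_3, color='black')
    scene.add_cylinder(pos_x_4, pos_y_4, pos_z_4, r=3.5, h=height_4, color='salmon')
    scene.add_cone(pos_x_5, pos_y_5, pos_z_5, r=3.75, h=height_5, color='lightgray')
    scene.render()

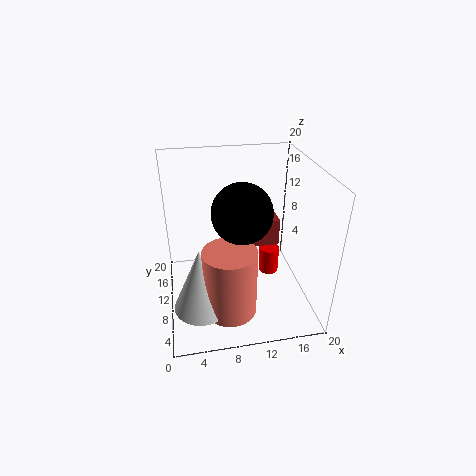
pos_x_1 = 15.25
pos_y_1 = 12
pos_z_1 = 2.5
height_1 = 4
pos_x_2 = 12.75
pos_y_2 = 11.5
pos_z_2 = 7.25
width_2 = 3.75
height_2 = 4
pos_x_3 = 10.25
pos_z_3 = 14.5
radius_3 = 4
pos_x_4 = 8
pos_y_4 = 5
pos_z_4 = 2
height_4 = 9.25
pos_x_5 = 4.25
pos_y_5 = 5.5
pos_z_5 = 2.75
height_5 = 8.75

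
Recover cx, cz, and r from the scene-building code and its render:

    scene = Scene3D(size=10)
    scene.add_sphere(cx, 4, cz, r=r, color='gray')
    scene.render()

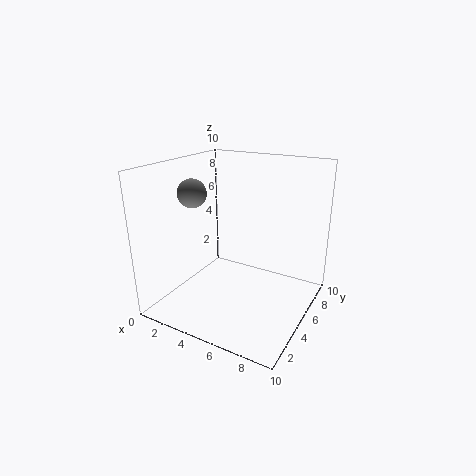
cx = 2; cz = 8; r = 1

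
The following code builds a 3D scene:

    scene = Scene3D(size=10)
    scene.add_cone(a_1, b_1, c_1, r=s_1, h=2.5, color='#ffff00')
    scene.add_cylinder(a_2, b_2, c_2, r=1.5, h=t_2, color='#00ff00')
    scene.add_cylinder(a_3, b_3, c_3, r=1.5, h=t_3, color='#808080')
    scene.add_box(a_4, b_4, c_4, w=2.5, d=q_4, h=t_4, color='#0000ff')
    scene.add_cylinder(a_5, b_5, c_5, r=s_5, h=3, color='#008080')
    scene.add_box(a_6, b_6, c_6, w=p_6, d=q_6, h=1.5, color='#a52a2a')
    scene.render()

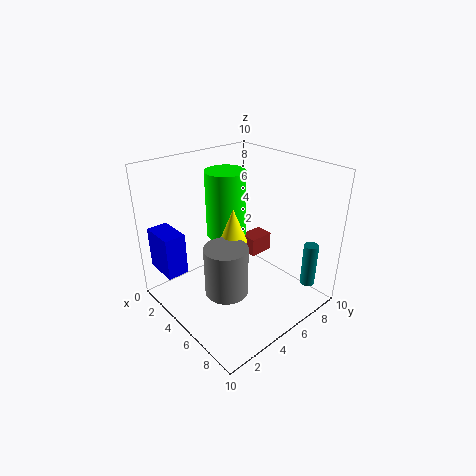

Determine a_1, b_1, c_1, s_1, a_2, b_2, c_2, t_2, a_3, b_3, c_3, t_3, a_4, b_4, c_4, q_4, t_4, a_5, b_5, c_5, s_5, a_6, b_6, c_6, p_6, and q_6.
a_1 = 4.5
b_1 = 5
c_1 = 4.5
s_1 = 1
a_2 = 2.5
b_2 = 6
c_2 = 4
t_2 = 5
a_3 = 5.5
b_3 = 3.5
c_3 = 1.5
t_3 = 3.5
a_4 = 0.5
b_4 = 0.5
c_4 = 2.5
q_4 = 1.5
t_4 = 3
a_5 = 9
b_5 = 8
c_5 = 2
s_5 = 0.5
a_6 = 2
b_6 = 8
c_6 = 1.5
p_6 = 1.5
q_6 = 2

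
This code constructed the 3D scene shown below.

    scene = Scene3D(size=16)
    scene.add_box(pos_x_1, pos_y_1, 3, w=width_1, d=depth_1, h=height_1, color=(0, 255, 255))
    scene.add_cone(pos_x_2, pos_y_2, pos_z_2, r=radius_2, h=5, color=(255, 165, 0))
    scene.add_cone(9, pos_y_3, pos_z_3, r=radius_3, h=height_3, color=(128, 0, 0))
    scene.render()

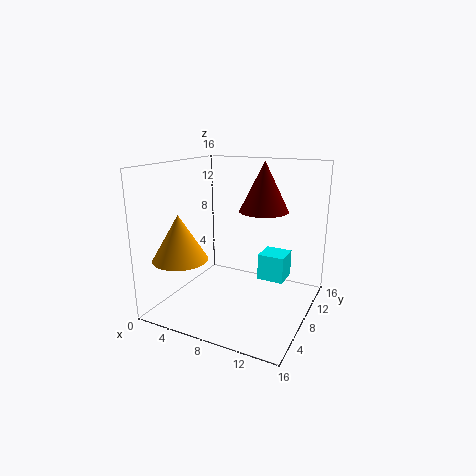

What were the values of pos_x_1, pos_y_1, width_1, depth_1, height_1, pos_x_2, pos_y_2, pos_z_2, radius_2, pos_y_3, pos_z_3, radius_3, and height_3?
pos_x_1 = 10
pos_y_1 = 9
width_1 = 3
depth_1 = 3
height_1 = 3
pos_x_2 = 3
pos_y_2 = 4
pos_z_2 = 6
radius_2 = 3
pos_y_3 = 13
pos_z_3 = 10
radius_3 = 3
height_3 = 6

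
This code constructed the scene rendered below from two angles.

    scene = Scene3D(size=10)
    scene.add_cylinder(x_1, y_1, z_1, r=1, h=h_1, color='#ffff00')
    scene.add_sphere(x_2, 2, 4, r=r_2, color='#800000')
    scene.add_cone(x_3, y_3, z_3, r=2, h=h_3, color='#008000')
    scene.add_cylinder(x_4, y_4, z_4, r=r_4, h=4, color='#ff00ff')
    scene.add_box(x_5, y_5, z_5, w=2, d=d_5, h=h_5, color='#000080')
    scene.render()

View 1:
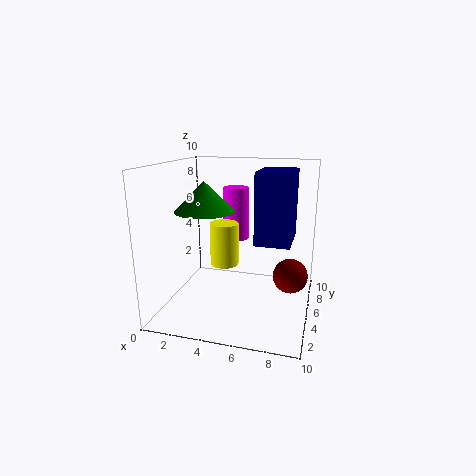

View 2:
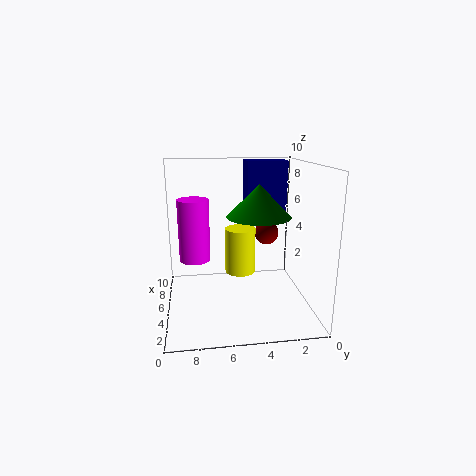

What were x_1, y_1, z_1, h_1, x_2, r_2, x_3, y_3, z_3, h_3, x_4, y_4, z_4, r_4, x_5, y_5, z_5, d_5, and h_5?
x_1 = 4; y_1 = 5; z_1 = 3; h_1 = 3; x_2 = 9; r_2 = 1; x_3 = 3; y_3 = 4; z_3 = 7; h_3 = 2; x_4 = 4; y_4 = 8; z_4 = 4; r_4 = 1; x_5 = 7; y_5 = 1; z_5 = 6; d_5 = 3; h_5 = 4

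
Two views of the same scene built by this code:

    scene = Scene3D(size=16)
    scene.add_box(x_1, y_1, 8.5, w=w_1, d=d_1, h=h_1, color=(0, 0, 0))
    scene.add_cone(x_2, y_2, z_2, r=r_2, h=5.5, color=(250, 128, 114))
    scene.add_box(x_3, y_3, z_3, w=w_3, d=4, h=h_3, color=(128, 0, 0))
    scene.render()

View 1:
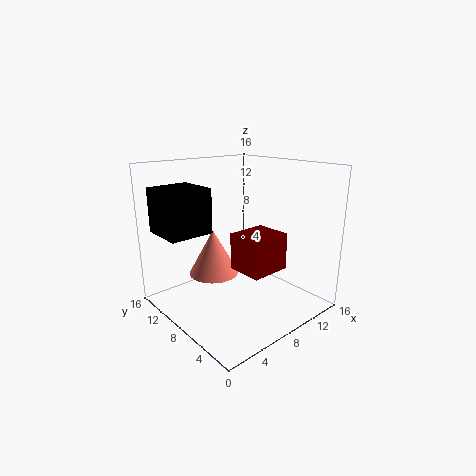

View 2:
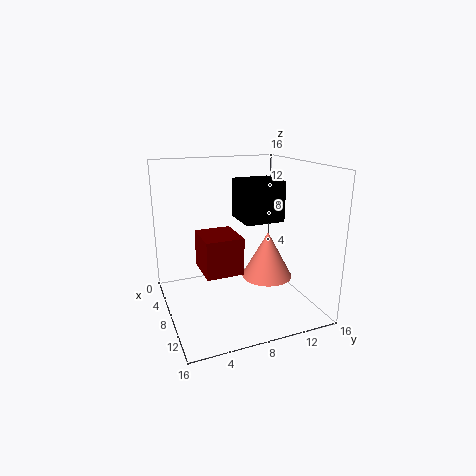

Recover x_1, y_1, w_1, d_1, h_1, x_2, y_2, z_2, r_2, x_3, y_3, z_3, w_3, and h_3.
x_1 = 1
y_1 = 10
w_1 = 5
d_1 = 5
h_1 = 5
x_2 = 7.5
y_2 = 12
z_2 = 2.5
r_2 = 3
x_3 = 6.5
y_3 = 3.5
z_3 = 5
w_3 = 4.5
h_3 = 4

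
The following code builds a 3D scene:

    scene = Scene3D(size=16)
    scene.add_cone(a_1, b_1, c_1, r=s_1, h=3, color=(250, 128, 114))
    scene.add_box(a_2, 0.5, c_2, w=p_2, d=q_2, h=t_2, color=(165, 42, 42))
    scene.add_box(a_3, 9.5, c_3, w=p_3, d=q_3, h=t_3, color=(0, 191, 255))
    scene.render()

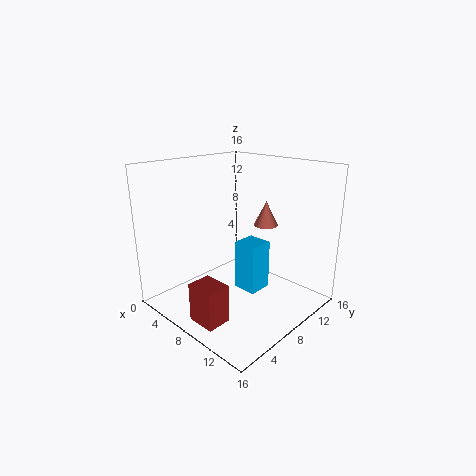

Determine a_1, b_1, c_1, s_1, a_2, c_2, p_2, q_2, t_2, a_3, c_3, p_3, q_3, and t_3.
a_1 = 7.5
b_1 = 13.5
c_1 = 8
s_1 = 1.5
a_2 = 8.5
c_2 = 1.5
p_2 = 3
q_2 = 2.5
t_2 = 4
a_3 = 6
c_3 = 0.5
p_3 = 3
q_3 = 3
t_3 = 6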